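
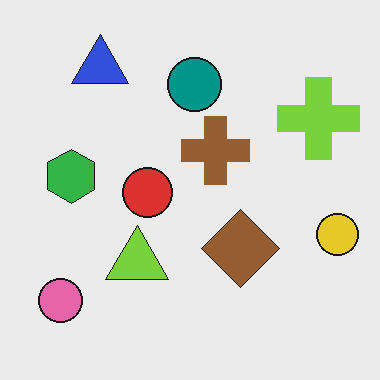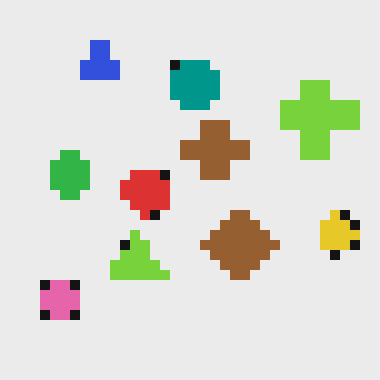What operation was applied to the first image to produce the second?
The second image is the first coarsely pixelated.

Shapes are reduced to large square blocks; fine edges and outlines are lost — a downscale-then-upscale (mosaic) effect.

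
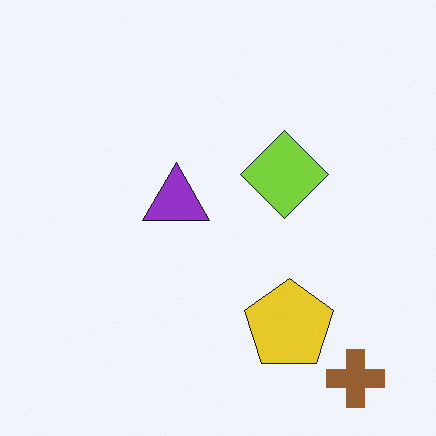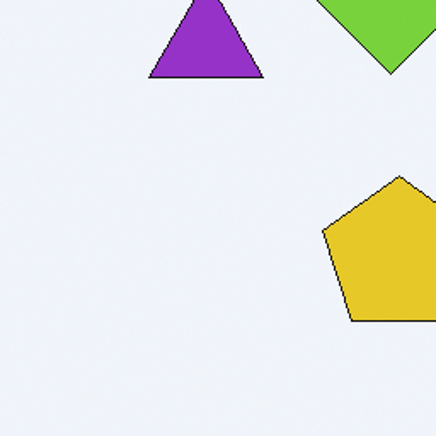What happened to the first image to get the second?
The transformation is: cropped tightly and scaled back up.

The visible shapes are larger and the field of view is narrower; shapes near the original edges may be partly or wholly outside the frame — a crop-and-rescale.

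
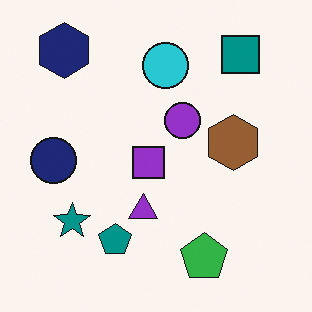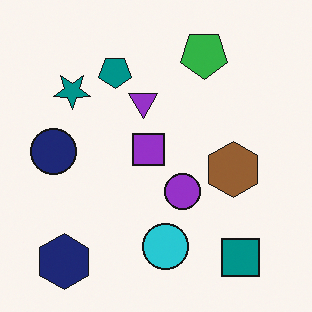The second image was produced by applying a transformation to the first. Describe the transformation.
It was flipped vertically (top ↔ bottom).

The navy hexagon is in the top-left of the first image and the bottom-left of the second — shapes on opposite sides of the horizontal midline have swapped in a mirror flip.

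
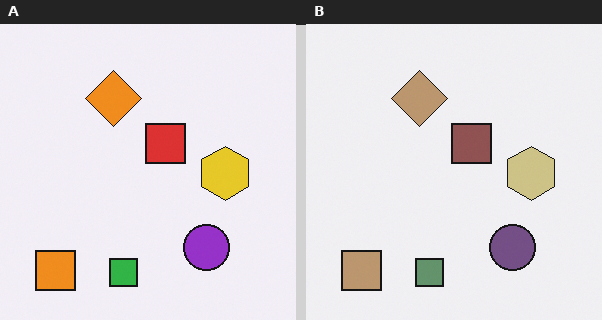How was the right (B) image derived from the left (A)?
This is the original image heavily desaturated.

All colors are more muted and greyish — a global saturation change.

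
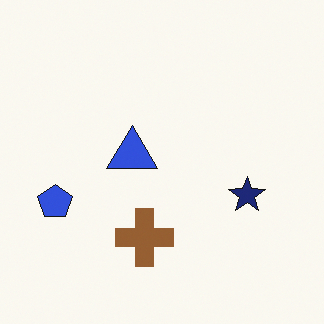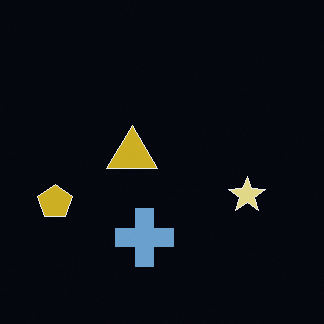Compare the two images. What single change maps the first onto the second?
The second image is the first color-inverted (negative).

The light background has become dark and every shape's color is its complement — a photographic negative.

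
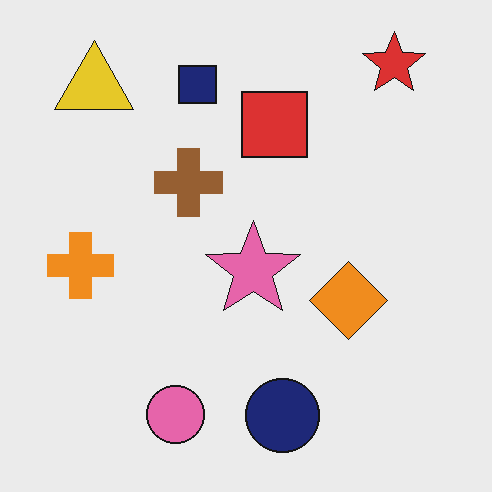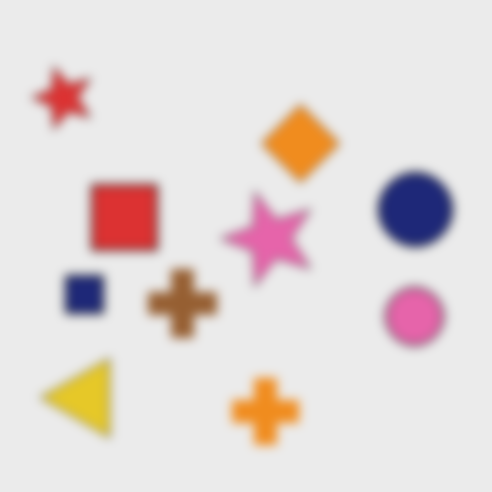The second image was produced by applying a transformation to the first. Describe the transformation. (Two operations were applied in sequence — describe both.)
It was rotated 90° counter-clockwise, then heavily blurred.

The red star sits in the top-right of the first image and the top-left of the second — consistent with a whole-image 90° counter-clockwise rotation. Shape edges and outlines are uniformly softened across the whole image.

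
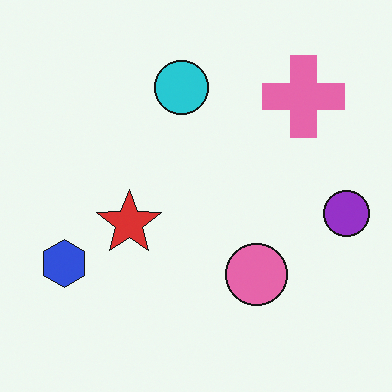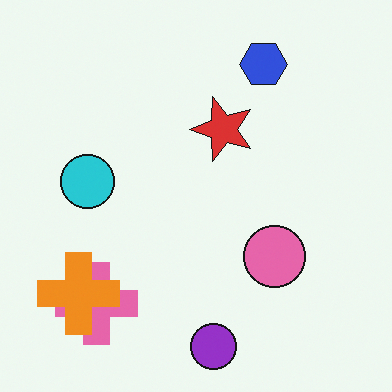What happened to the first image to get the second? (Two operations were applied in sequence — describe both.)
This is the original image transposed (reflected across the top-left ↔ bottom-right diagonal), then overlaid with an additional orange cross.

Shapes have swapped their row and column positions — what was in the top-right is now in the bottom-left — a diagonal reflection. An orange cross appears in the second image that is absent from the first.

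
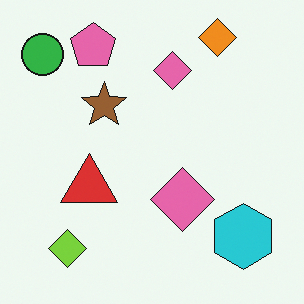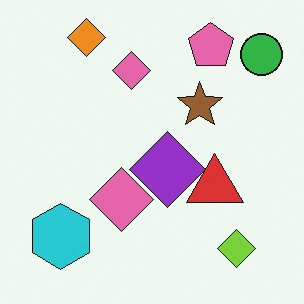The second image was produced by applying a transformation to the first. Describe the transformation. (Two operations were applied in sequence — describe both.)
The image was flipped horizontally (left ↔ right), then overlaid with an additional purple diamond.

The green circle is in the top-left of the first image and the top-right of the second — shapes on opposite sides of the vertical midline have swapped in a mirror flip. A purple diamond appears in the second image that is absent from the first.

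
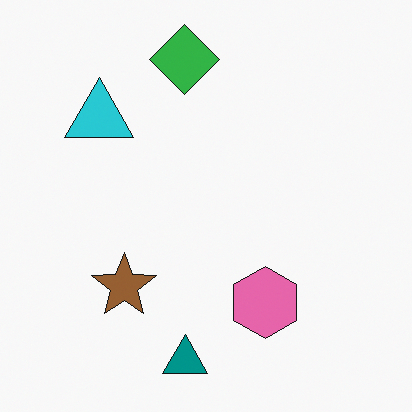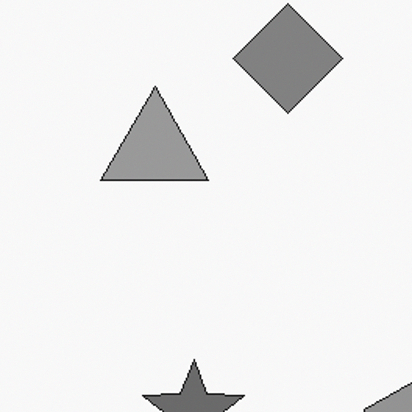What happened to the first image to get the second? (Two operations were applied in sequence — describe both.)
The second image is the first converted to grayscale, then cropped to a modestly smaller region and rescaled.

All color is removed — every shape is now a shade of grey. The visible shapes are larger and the field of view is narrower; shapes near the original edges may be partly or wholly outside the frame — a crop-and-rescale.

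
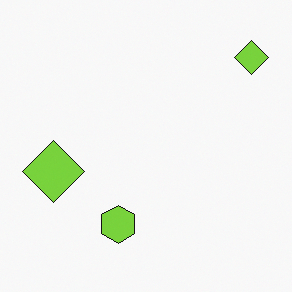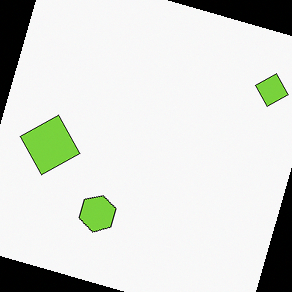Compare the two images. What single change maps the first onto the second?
The second image is the first rotated clockwise by a clearly visible amount.

Every shape is tilted by the same angle and the image corners show triangular fill wedges — a whole-image rotation by a non-right angle.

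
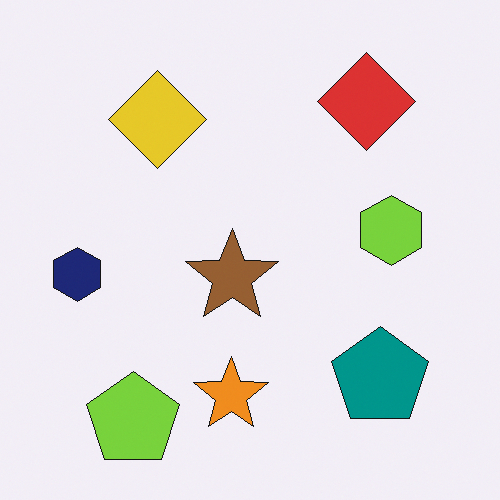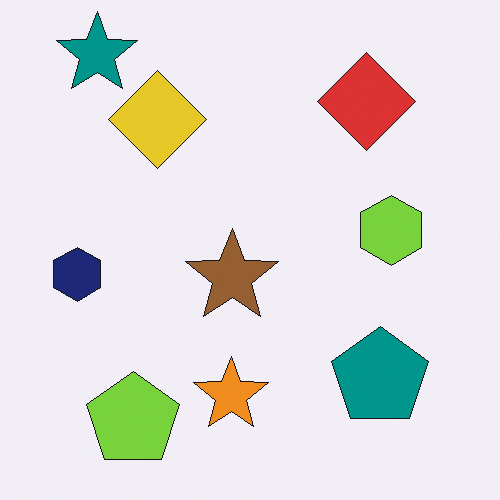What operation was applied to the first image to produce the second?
It was overlaid with an additional teal star.

A teal star appears in the second image that is absent from the first.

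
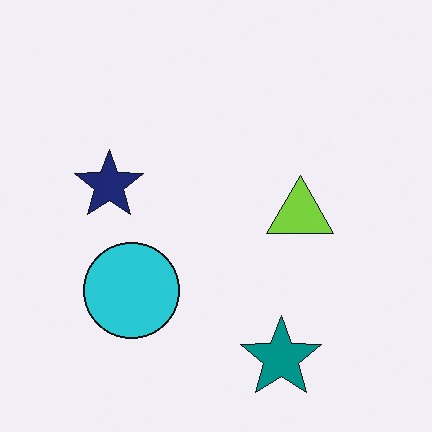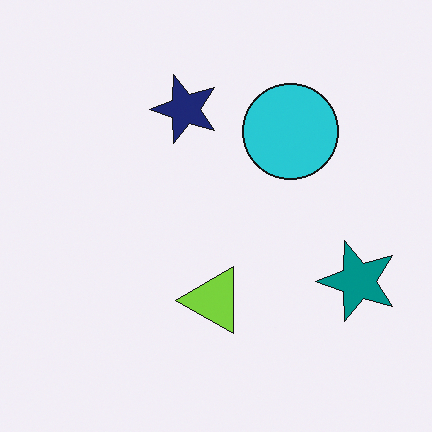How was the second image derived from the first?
This is the original image transposed (reflected across the top-left ↔ bottom-right diagonal).

Shapes have swapped their row and column positions — what was in the top-right is now in the bottom-left — a diagonal reflection.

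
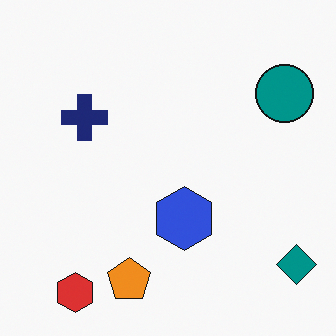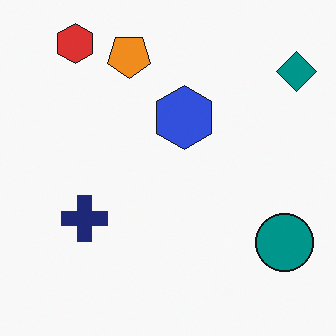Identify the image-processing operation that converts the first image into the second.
The second image is the first flipped vertically (top ↔ bottom).

The red hexagon is in the bottom-left of the first image and the top-left of the second — shapes on opposite sides of the horizontal midline have swapped in a mirror flip.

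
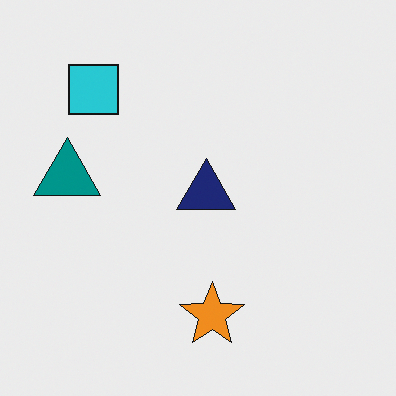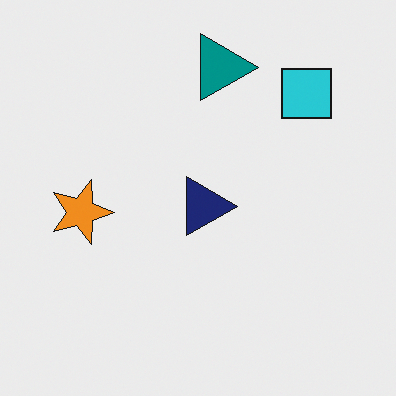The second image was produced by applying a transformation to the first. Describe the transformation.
The image was rotated 90° clockwise.

The cyan square sits in the top-left of the first image and the top-right of the second — consistent with a whole-image 90° clockwise rotation.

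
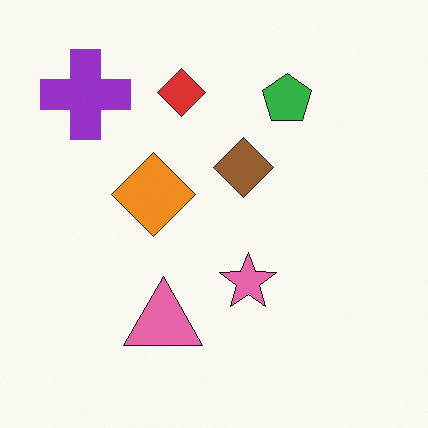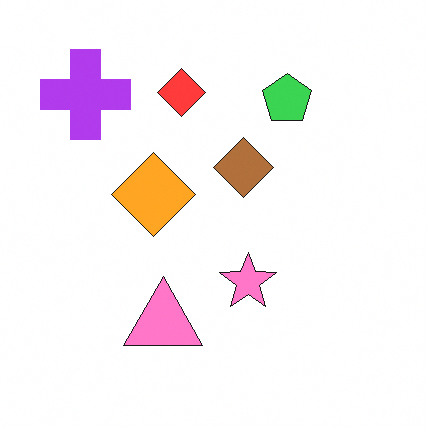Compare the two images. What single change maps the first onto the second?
It was slightly brightened.

Every pixel — background and shapes alike — is uniformly brightened.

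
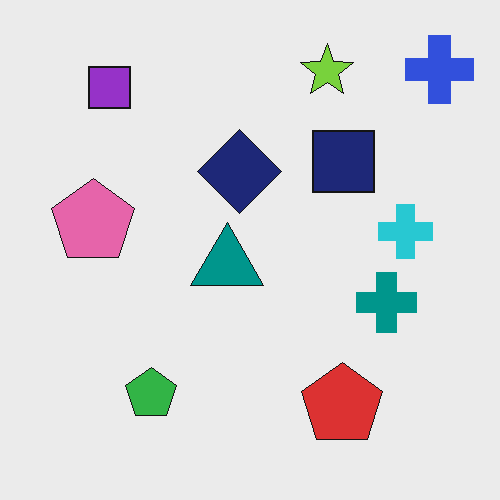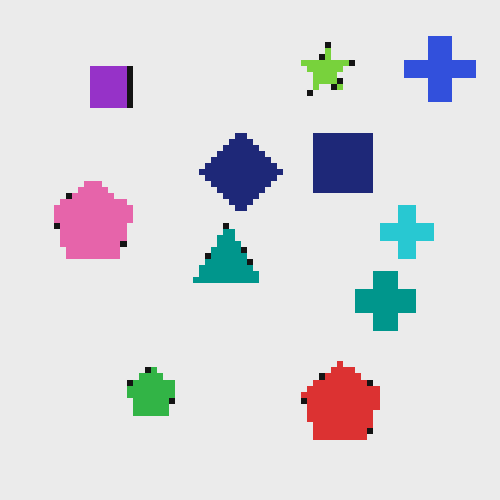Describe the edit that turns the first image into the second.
The transformation is: moderately pixelated.

Shapes are reduced to large square blocks; fine edges and outlines are lost — a downscale-then-upscale (mosaic) effect.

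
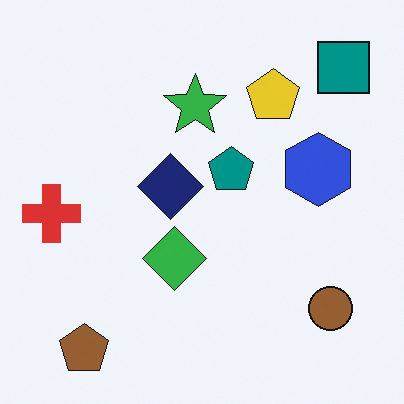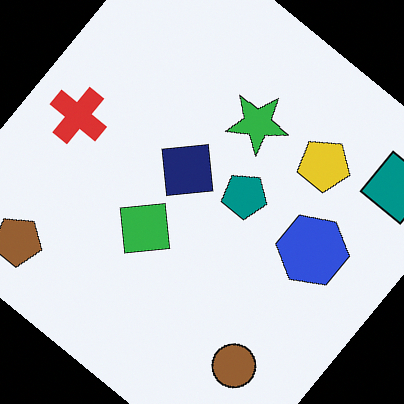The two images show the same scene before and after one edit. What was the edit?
This is the original image rotated clockwise by a large amount — several tens of degrees.

Every shape is tilted by the same angle and the image corners show triangular fill wedges — a whole-image rotation by a non-right angle.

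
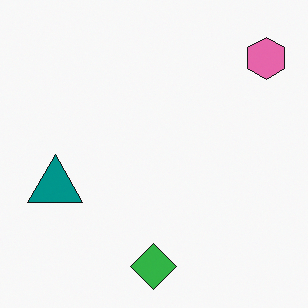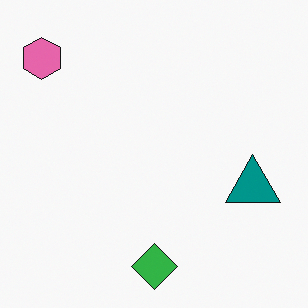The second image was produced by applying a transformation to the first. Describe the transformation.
The image was flipped horizontally (left ↔ right).

The pink hexagon is in the top-right of the first image and the top-left of the second — shapes on opposite sides of the vertical midline have swapped in a mirror flip.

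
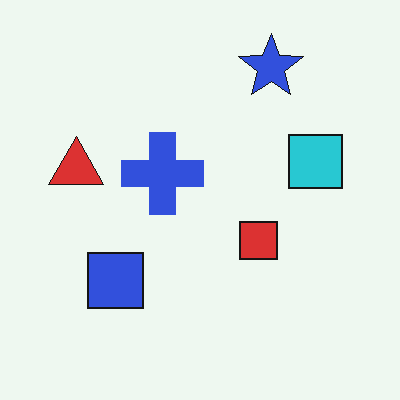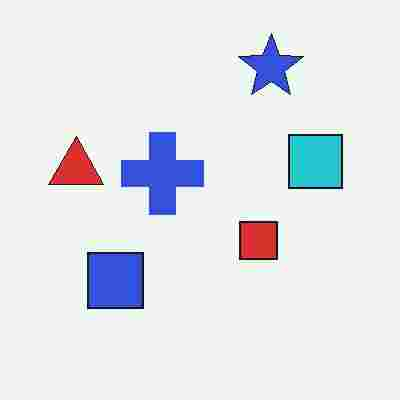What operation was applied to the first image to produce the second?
The transformation is: heavily JPEG-compressed with obvious blocking artifacts.

Blocky 8×8 compression artifacts appear around shape edges and the flat background shows ringing — characteristic JPEG degradation.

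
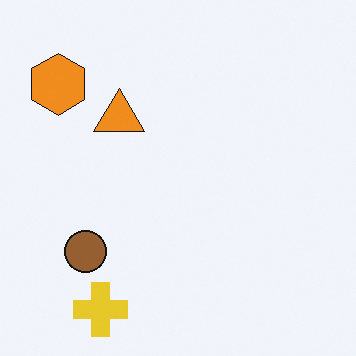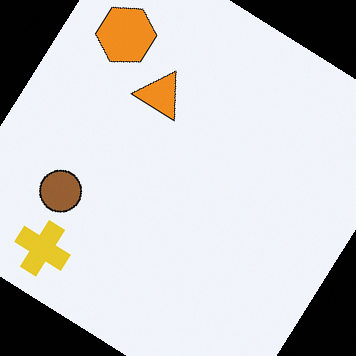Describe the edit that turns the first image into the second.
Rotated clockwise by a large amount — several tens of degrees.

Every shape is tilted by the same angle and the image corners show triangular fill wedges — a whole-image rotation by a non-right angle.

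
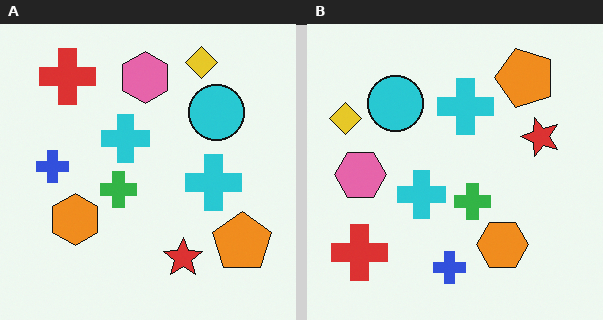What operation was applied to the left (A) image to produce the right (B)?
It was rotated 90° counter-clockwise.

The red cross sits in the top-left of the left (A) image and the bottom-left of the right (B) — consistent with a whole-image 90° counter-clockwise rotation.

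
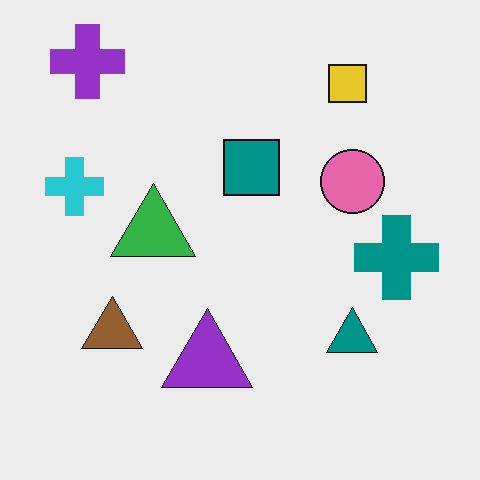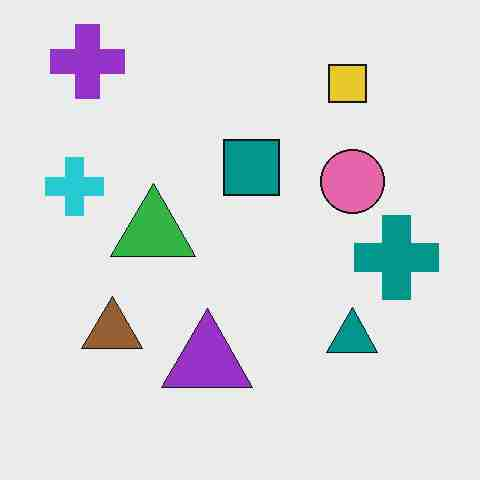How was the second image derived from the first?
The second image is the first heavily JPEG-compressed with obvious blocking artifacts.

Blocky 8×8 compression artifacts appear around shape edges and the flat background shows ringing — characteristic JPEG degradation.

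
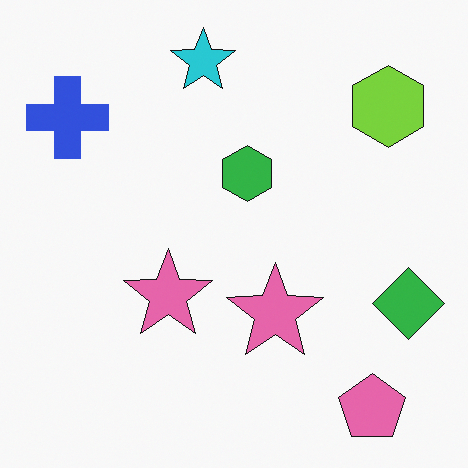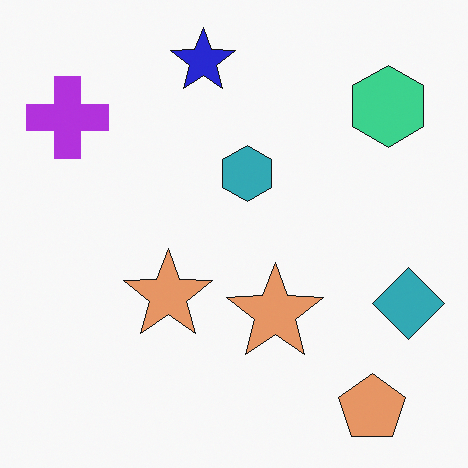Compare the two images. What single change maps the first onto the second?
The second image is the first hue-shifted by a small amount.

Every shape's color has rotated by the same amount around the hue wheel — a uniform hue shift.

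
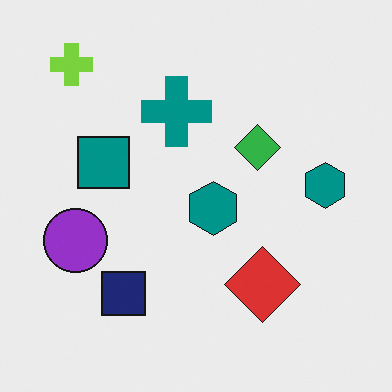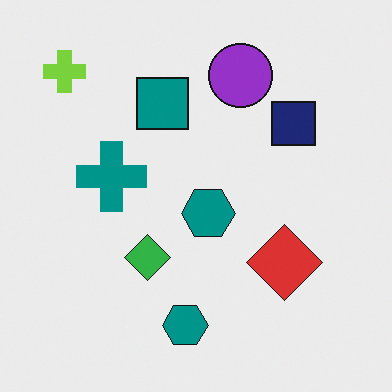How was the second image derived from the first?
It was transposed (reflected across the top-left ↔ bottom-right diagonal).

Shapes have swapped their row and column positions — what was in the top-right is now in the bottom-left — a diagonal reflection.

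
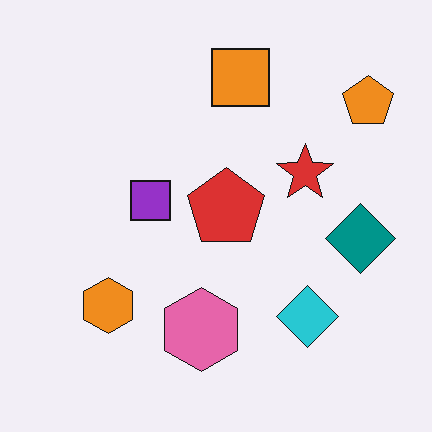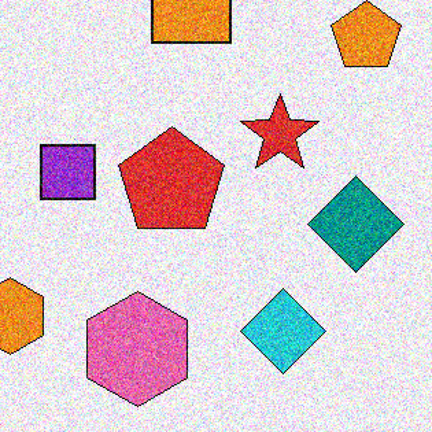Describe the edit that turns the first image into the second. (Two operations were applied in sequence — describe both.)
The second image is the first degraded with strong gaussian noise, then cropped slightly and scaled back up.

Random speckle covers the whole image, including the flat background. The visible shapes are larger and the field of view is narrower; shapes near the original edges may be partly or wholly outside the frame — a crop-and-rescale.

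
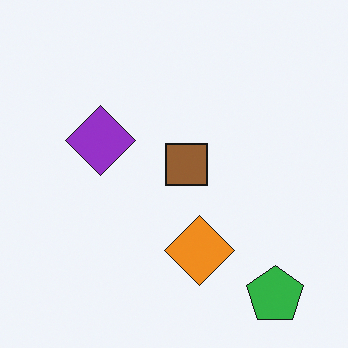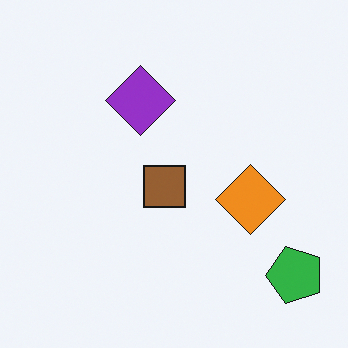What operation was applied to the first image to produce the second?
Transposed (reflected across the top-left ↔ bottom-right diagonal).

Shapes have swapped their row and column positions — what was in the top-right is now in the bottom-left — a diagonal reflection.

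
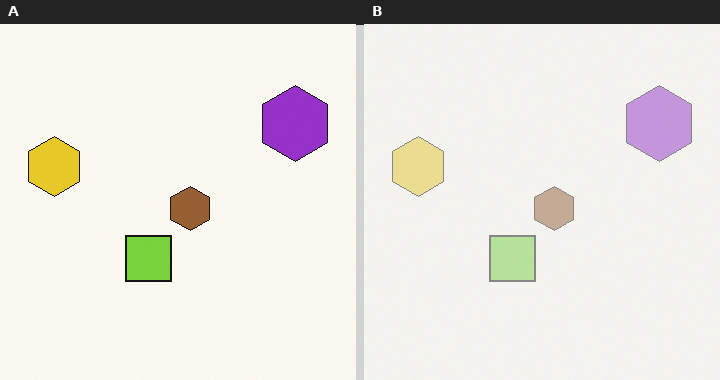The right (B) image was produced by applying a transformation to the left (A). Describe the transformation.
The transformation is: washed out (contrast reduced).

Tones are pushed toward mid-grey across the whole image — a global contrast change.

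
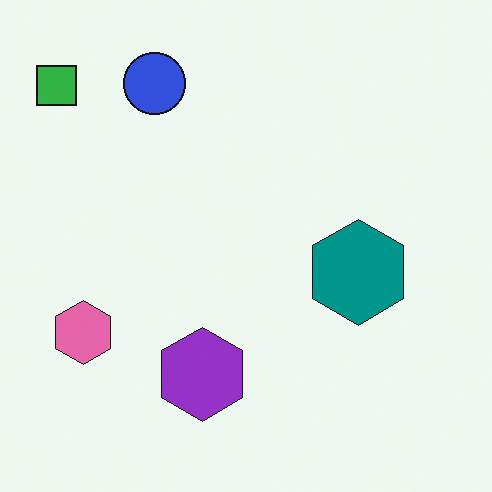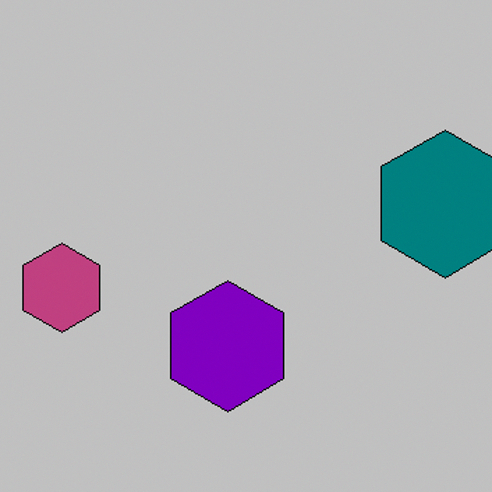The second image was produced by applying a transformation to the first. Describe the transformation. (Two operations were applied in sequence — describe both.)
It was heavily posterized to just a handful of flat colors, then cropped to a modestly smaller region and rescaled.

Each flat color has snapped to a coarser quantized level — most visibly, the near-white background has dropped to a flat grey. The visible shapes are larger and the field of view is narrower; shapes near the original edges may be partly or wholly outside the frame — a crop-and-rescale.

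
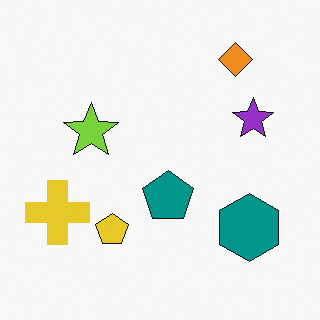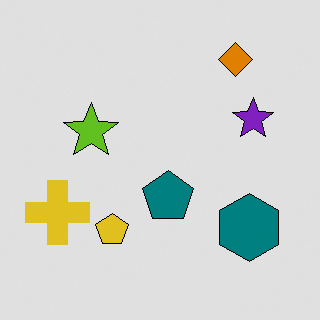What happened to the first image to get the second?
The second image is the first moderately posterized.

Each flat color has snapped to a coarser quantized level — most visibly, the near-white background has dropped to a flat grey.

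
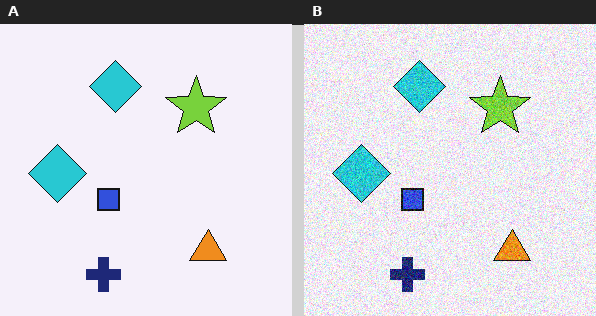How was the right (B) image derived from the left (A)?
This is the original image degraded with visible gaussian noise.

Random speckle covers the whole image, including the flat background.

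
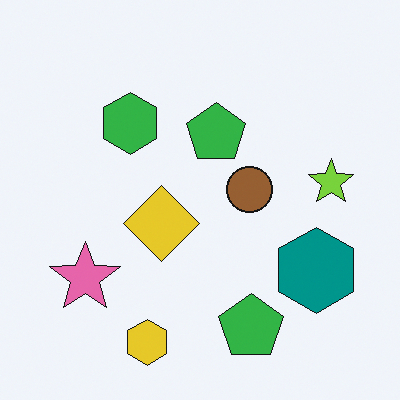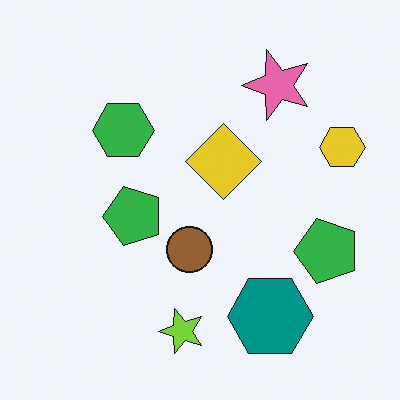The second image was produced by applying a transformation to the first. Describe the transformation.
The transformation is: transposed (reflected across the top-left ↔ bottom-right diagonal).

Shapes have swapped their row and column positions — what was in the top-right is now in the bottom-left — a diagonal reflection.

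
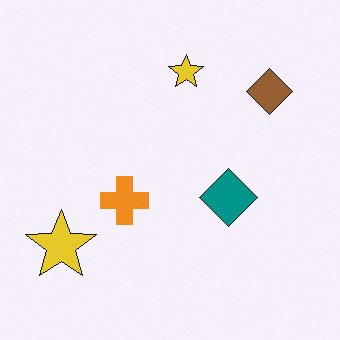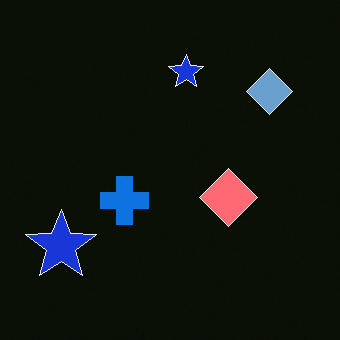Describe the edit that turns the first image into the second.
The image was color-inverted (negative).

The light background has become dark and every shape's color is its complement — a photographic negative.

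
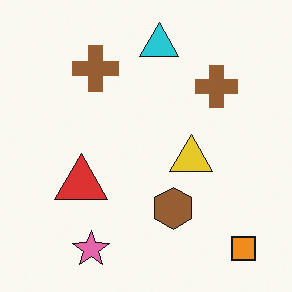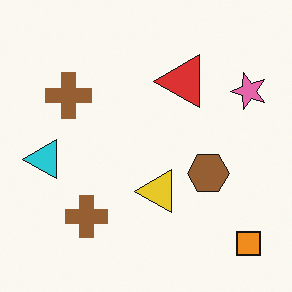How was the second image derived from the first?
This is the original image transposed (reflected across the top-left ↔ bottom-right diagonal).

Shapes have swapped their row and column positions — what was in the top-right is now in the bottom-left — a diagonal reflection.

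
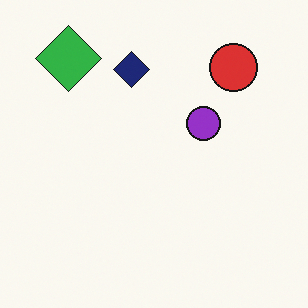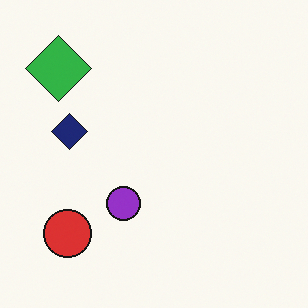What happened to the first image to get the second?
This is the original image transposed (reflected across the top-left ↔ bottom-right diagonal).

Shapes have swapped their row and column positions — what was in the top-right is now in the bottom-left — a diagonal reflection.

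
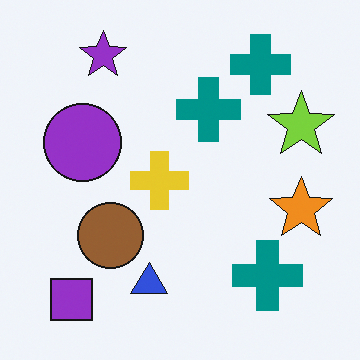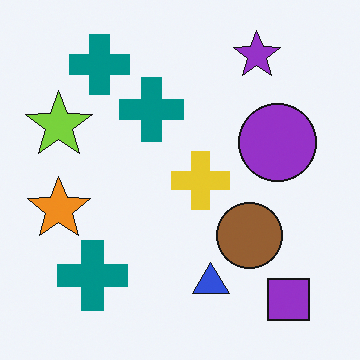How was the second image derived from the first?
The second image is the first flipped horizontally (left ↔ right).

The orange star is in the right of the first image and the left of the second — shapes on opposite sides of the vertical midline have swapped in a mirror flip.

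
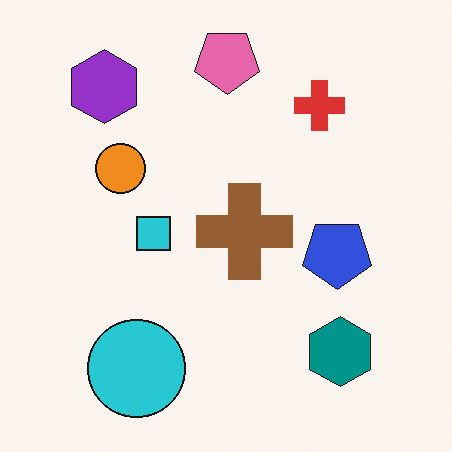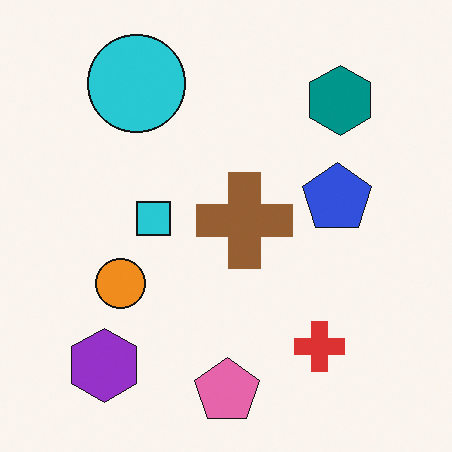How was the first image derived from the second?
This is the original image flipped vertically (top ↔ bottom).

The pink pentagon is in the bottom of the second image and the top of the first — shapes on opposite sides of the horizontal midline have swapped in a mirror flip.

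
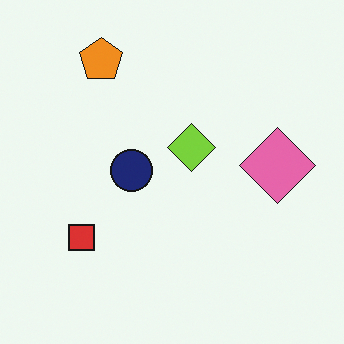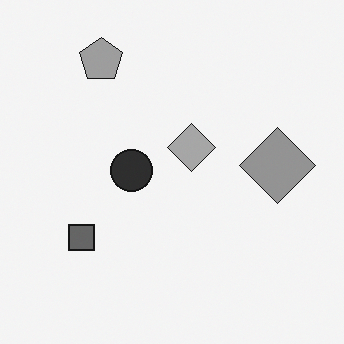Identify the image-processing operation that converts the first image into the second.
Converted to grayscale.

All color is removed — every shape is now a shade of grey.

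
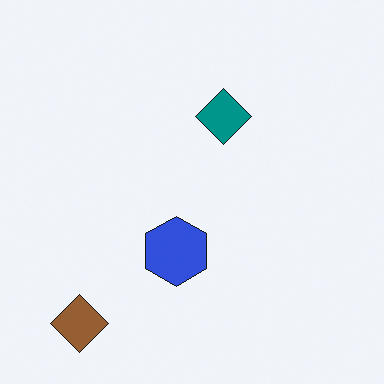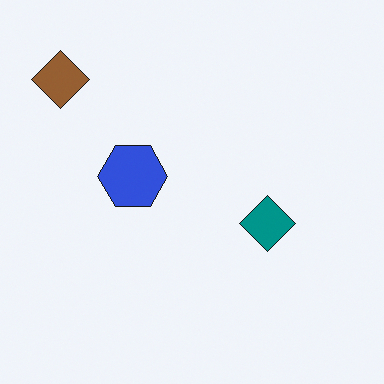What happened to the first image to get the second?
It was rotated 90° clockwise.

The brown diamond sits in the bottom-left of the first image and the top-left of the second — consistent with a whole-image 90° clockwise rotation.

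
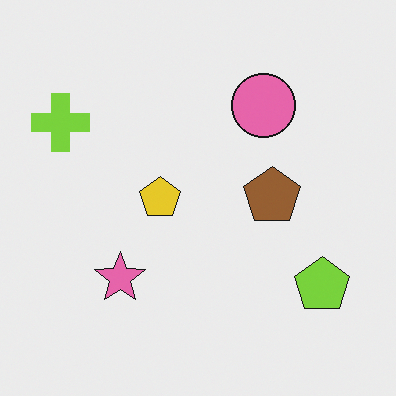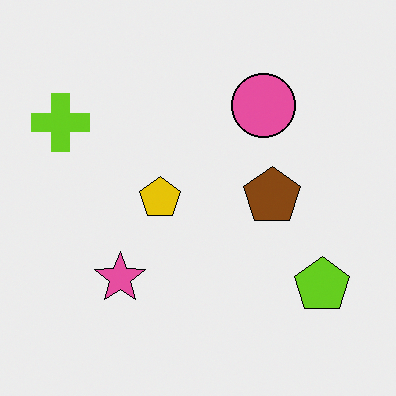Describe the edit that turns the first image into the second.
The image was given slightly increased contrast.

Tones are pushed away from mid-grey across the whole image — a global contrast change.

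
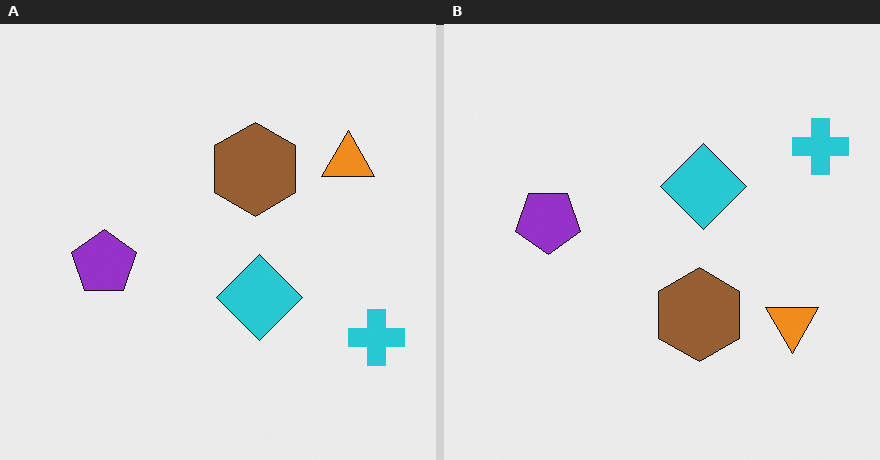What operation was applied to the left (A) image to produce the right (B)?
This is the original image flipped vertically (top ↔ bottom).

The cyan cross is in the bottom-right of the left (A) image and the top-right of the right (B) — shapes on opposite sides of the horizontal midline have swapped in a mirror flip.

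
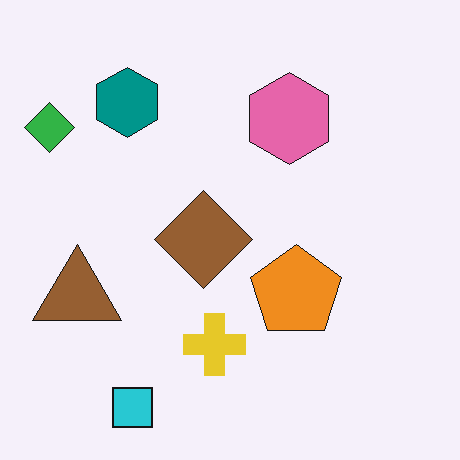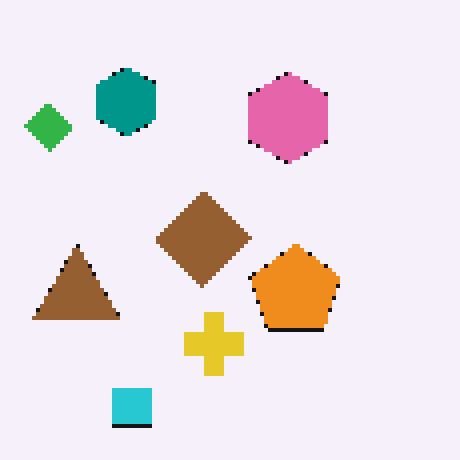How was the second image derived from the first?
Lightly pixelated (a mild mosaic effect).

Shapes are reduced to large square blocks; fine edges and outlines are lost — a downscale-then-upscale (mosaic) effect.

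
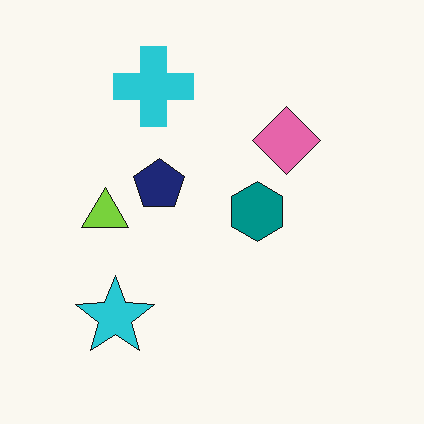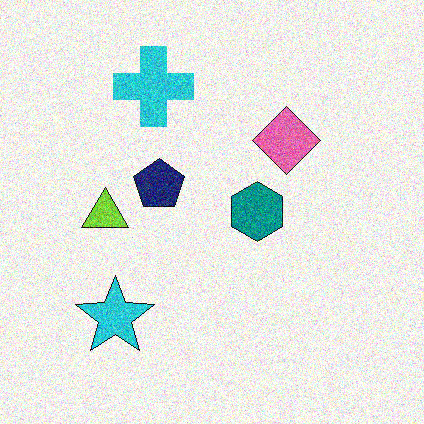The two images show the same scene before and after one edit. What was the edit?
Degraded with strong gaussian noise.

Random speckle covers the whole image, including the flat background.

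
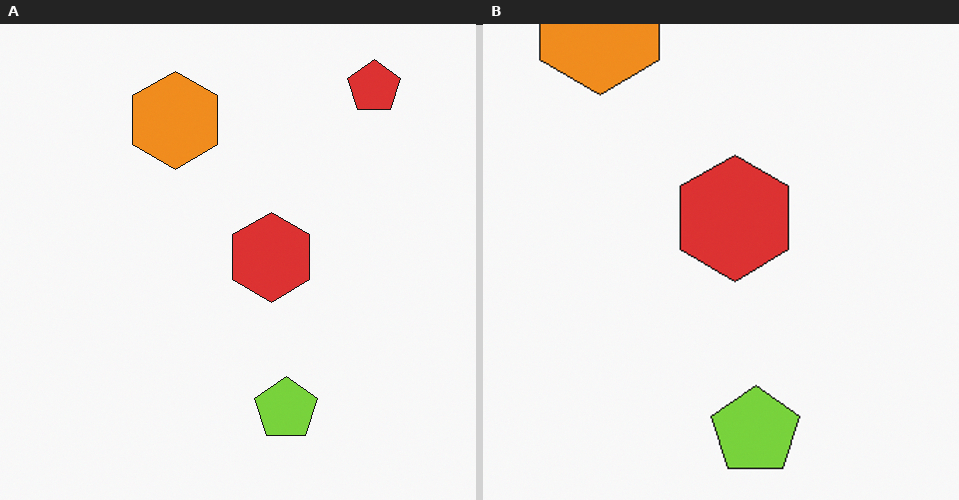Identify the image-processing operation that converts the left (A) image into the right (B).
Cropped slightly and scaled back up.

The visible shapes are larger and the field of view is narrower; shapes near the original edges may be partly or wholly outside the frame — a crop-and-rescale.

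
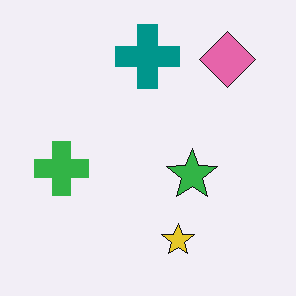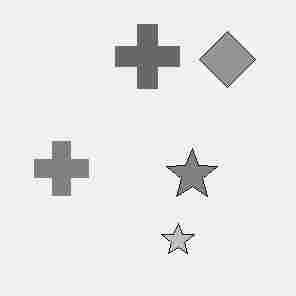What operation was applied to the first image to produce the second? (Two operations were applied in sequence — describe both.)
It was converted to grayscale, then degraded with heavy JPEG compression.

All color is removed — every shape is now a shade of grey. Blocky 8×8 compression artifacts appear around shape edges and the flat background shows ringing — characteristic JPEG degradation.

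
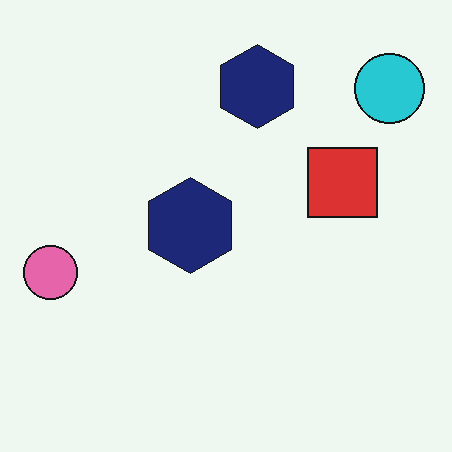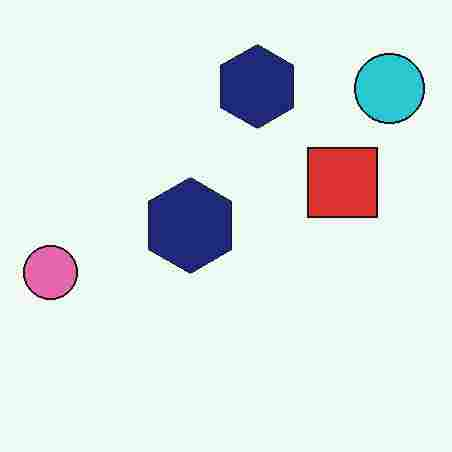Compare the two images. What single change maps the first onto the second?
It was heavily JPEG-compressed with obvious blocking artifacts.

Blocky 8×8 compression artifacts appear around shape edges and the flat background shows ringing — characteristic JPEG degradation.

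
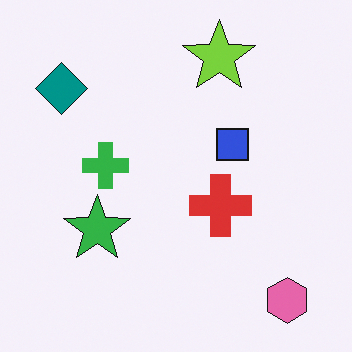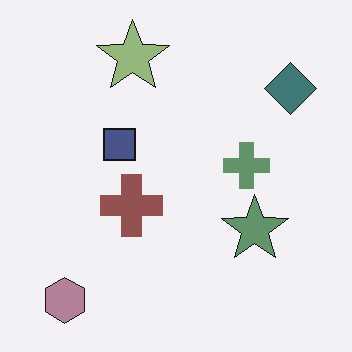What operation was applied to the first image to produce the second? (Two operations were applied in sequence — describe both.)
The second image is the first flipped horizontally (left ↔ right), then heavily desaturated.

The teal diamond is in the top-left of the first image and the top-right of the second — shapes on opposite sides of the vertical midline have swapped in a mirror flip. All colors are more muted and greyish — a global saturation change.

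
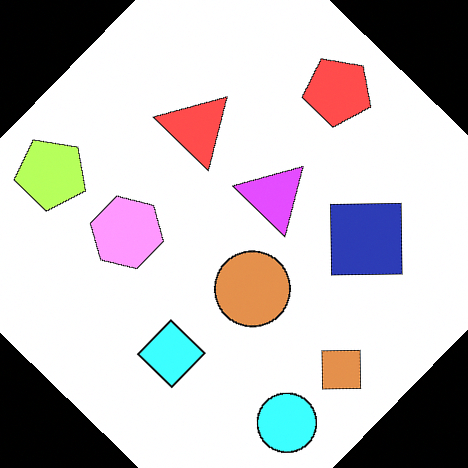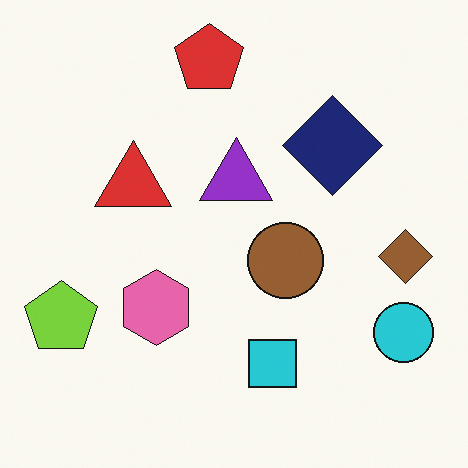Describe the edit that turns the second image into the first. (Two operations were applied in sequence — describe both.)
The image was substantially brightened, then rotated clockwise by a large amount — several tens of degrees.

Every pixel — background and shapes alike — is uniformly brightened. Every shape is tilted by the same angle and the image corners show triangular fill wedges — a whole-image rotation by a non-right angle.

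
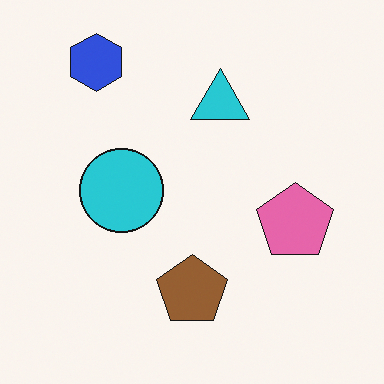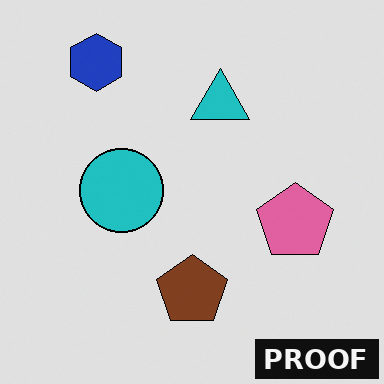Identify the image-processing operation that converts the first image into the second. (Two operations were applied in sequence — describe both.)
The second image is the first posterized to a reduced palette, then watermarked with the text "PROOF" in the lower-right corner.

Each flat color has snapped to a coarser quantized level — most visibly, the near-white background has dropped to a flat grey. A dark label reading "PROOF" appears in the lower-right corner.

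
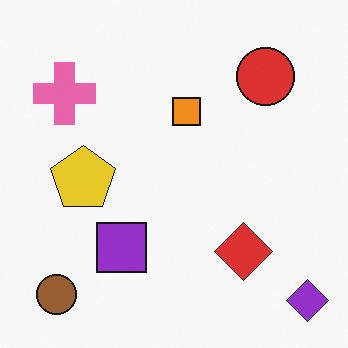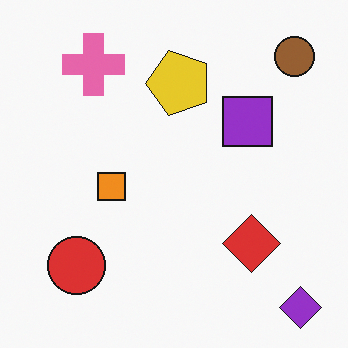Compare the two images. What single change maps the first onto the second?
The second image is the first transposed (reflected across the top-left ↔ bottom-right diagonal).

Shapes have swapped their row and column positions — what was in the top-right is now in the bottom-left — a diagonal reflection.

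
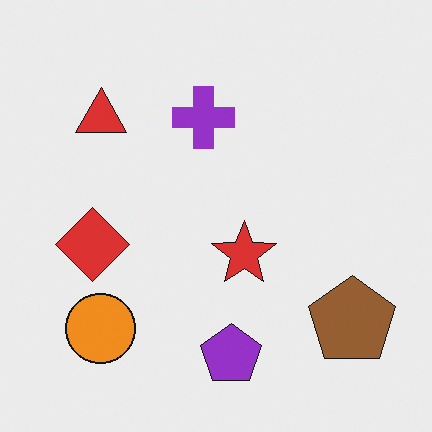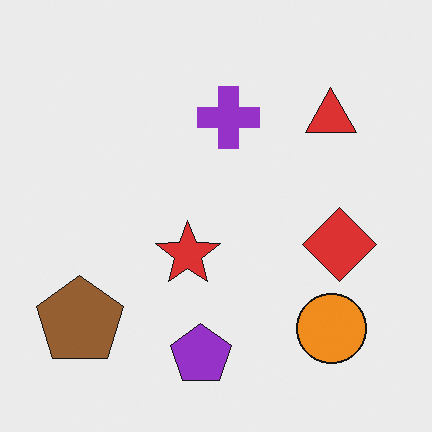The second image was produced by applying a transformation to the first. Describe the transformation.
The image was flipped horizontally (left ↔ right).

The brown pentagon is in the bottom-right of the first image and the bottom-left of the second — shapes on opposite sides of the vertical midline have swapped in a mirror flip.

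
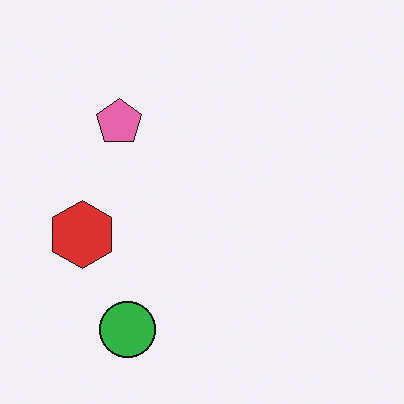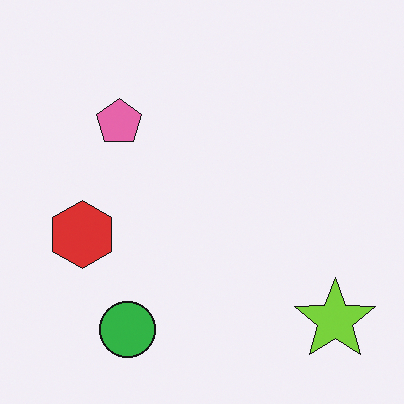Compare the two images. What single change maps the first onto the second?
The image was overlaid with an additional lime star.

A lime star appears in the second image that is absent from the first.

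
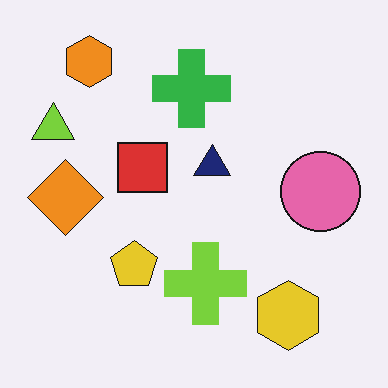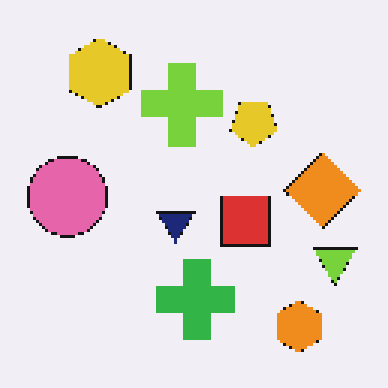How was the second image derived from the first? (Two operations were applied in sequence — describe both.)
The image was rotated 180°, then lightly pixelated (a mild mosaic effect).

The orange hexagon sits in the top-left of the first image and the bottom-right of the second — consistent with a whole-image 180° rotation. Shapes are reduced to large square blocks; fine edges and outlines are lost — a downscale-then-upscale (mosaic) effect.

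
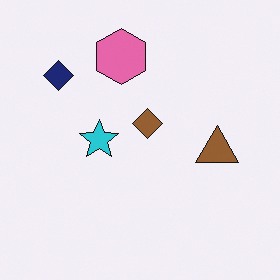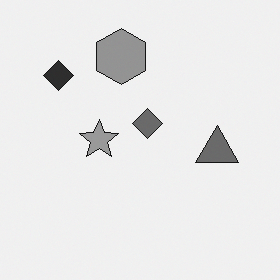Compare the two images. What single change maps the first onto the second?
This is the original image converted to grayscale.

All color is removed — every shape is now a shade of grey.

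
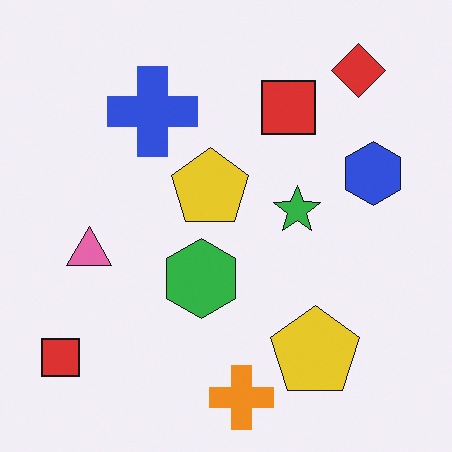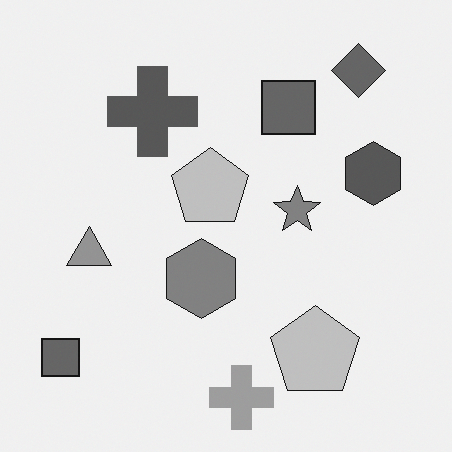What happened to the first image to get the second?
The transformation is: converted to grayscale.

All color is removed — every shape is now a shade of grey.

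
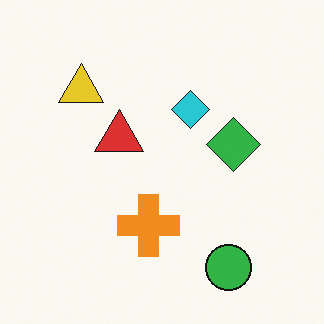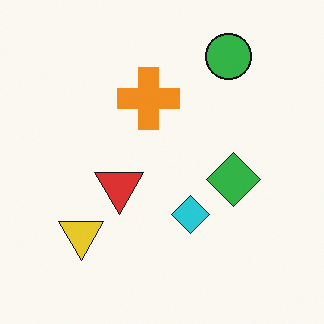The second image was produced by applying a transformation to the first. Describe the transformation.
It was flipped vertically (top ↔ bottom).

The green circle is in the bottom-right of the first image and the top-right of the second — shapes on opposite sides of the horizontal midline have swapped in a mirror flip.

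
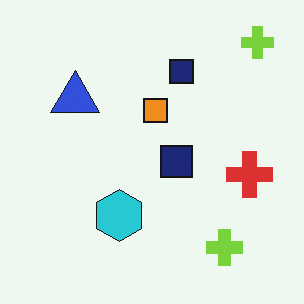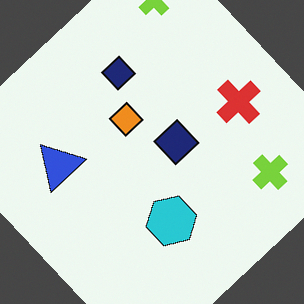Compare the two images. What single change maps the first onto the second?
This is the original image rotated counter-clockwise by a large amount — several tens of degrees.

Every shape is tilted by the same angle and the image corners show triangular fill wedges — a whole-image rotation by a non-right angle.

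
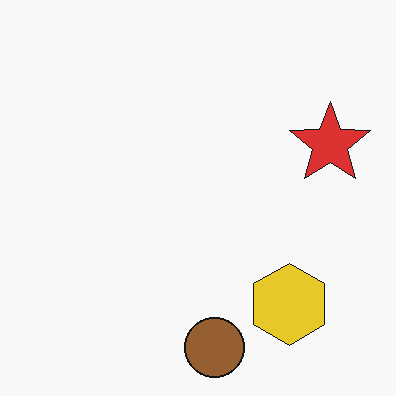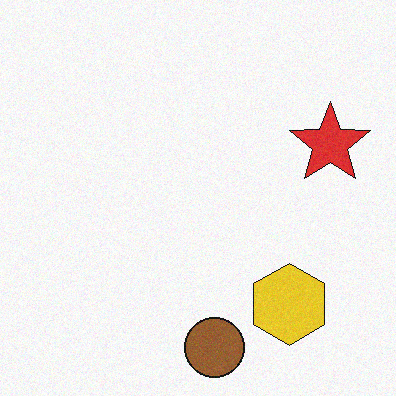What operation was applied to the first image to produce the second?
The image was degraded with a light layer of grain.

Random speckle covers the whole image, including the flat background.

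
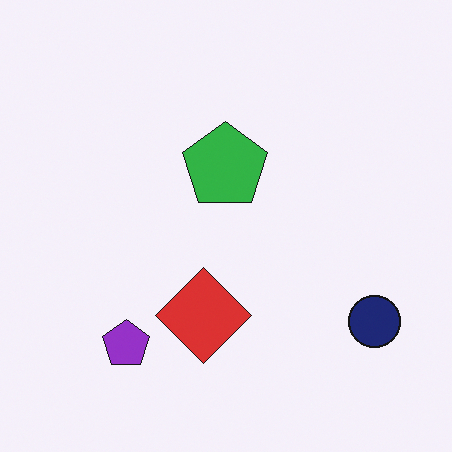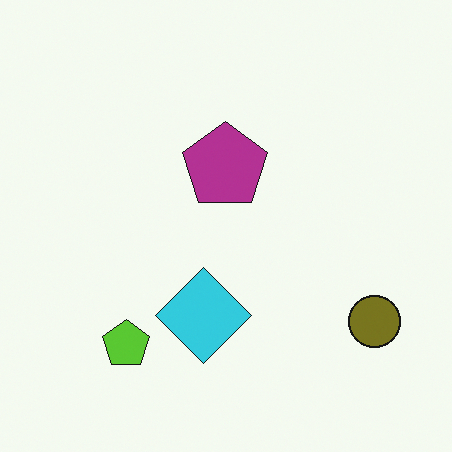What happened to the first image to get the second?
This is the original image hue-shifted by a large amount.

Every shape's color has rotated by the same amount around the hue wheel — a uniform hue shift.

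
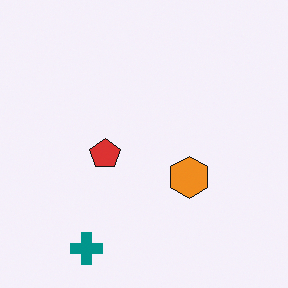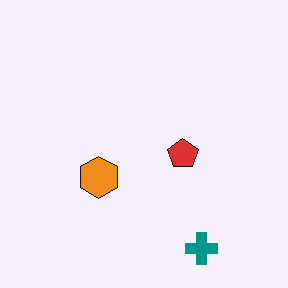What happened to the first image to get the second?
The image was flipped horizontally (left ↔ right).

The teal cross is in the bottom-left of the first image and the bottom-right of the second — shapes on opposite sides of the vertical midline have swapped in a mirror flip.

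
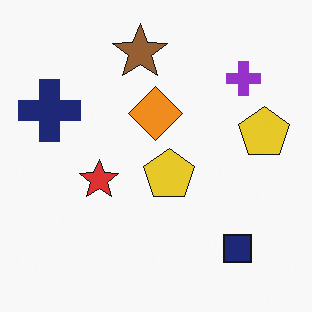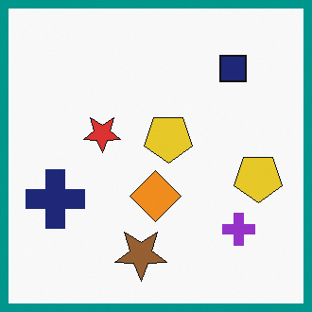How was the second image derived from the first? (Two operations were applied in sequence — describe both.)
Flipped vertically (top ↔ bottom), then framed with a teal border.

The brown star is in the top of the first image and the bottom of the second — shapes on opposite sides of the horizontal midline have swapped in a mirror flip. A solid teal frame runs around the edge of the second image, with the content slightly shrunk inside it.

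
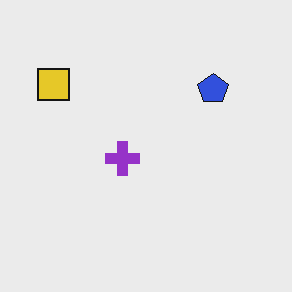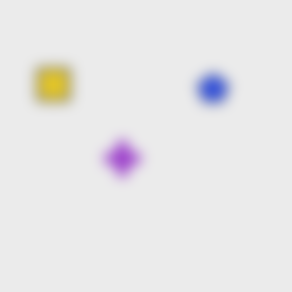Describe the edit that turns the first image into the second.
This is the original image strongly gaussian-blurred.

Shape edges and outlines are uniformly softened across the whole image.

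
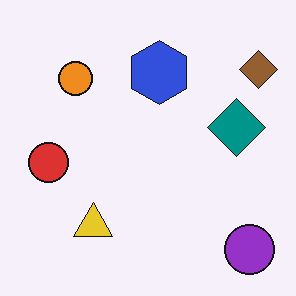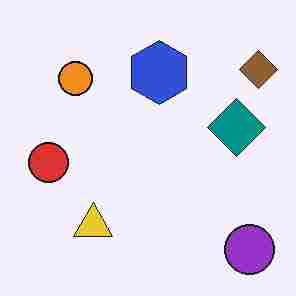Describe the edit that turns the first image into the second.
The transformation is: heavily JPEG-compressed with obvious blocking artifacts.

Blocky 8×8 compression artifacts appear around shape edges and the flat background shows ringing — characteristic JPEG degradation.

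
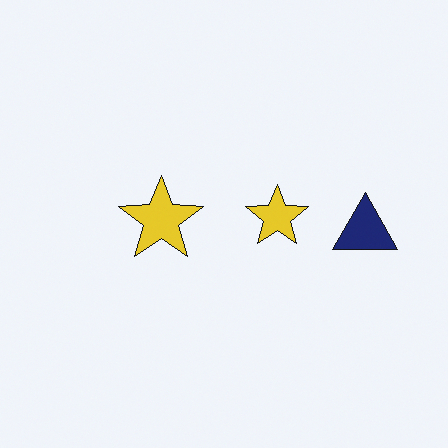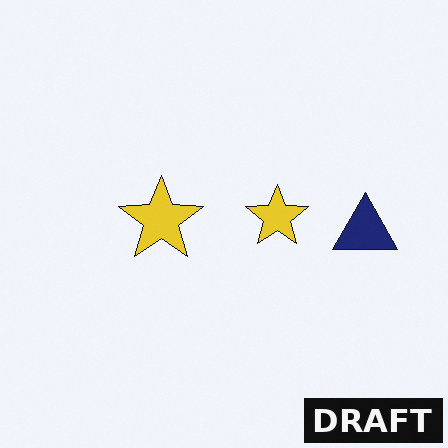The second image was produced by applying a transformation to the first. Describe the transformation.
The transformation is: watermarked with the text "DRAFT" in the lower-right corner.

A dark label reading "DRAFT" appears in the lower-right corner.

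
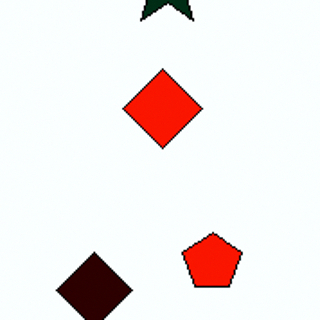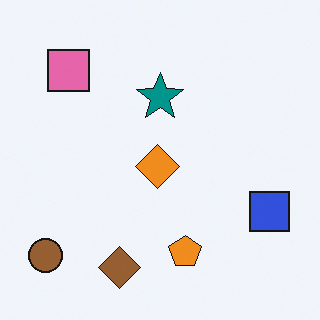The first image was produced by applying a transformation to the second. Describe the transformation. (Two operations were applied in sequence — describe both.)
This is the original image given much higher contrast, then cropped to a noticeably smaller region and rescaled.

Tones are pushed away from mid-grey across the whole image — a global contrast change. The visible shapes are larger and the field of view is narrower; shapes near the original edges may be partly or wholly outside the frame — a crop-and-rescale.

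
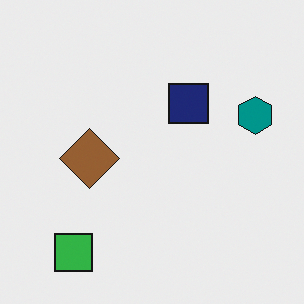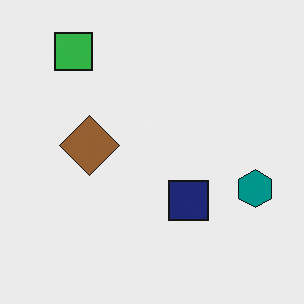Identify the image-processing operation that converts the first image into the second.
This is the original image flipped vertically (top ↔ bottom).

The green square is in the bottom-left of the first image and the top-left of the second — shapes on opposite sides of the horizontal midline have swapped in a mirror flip.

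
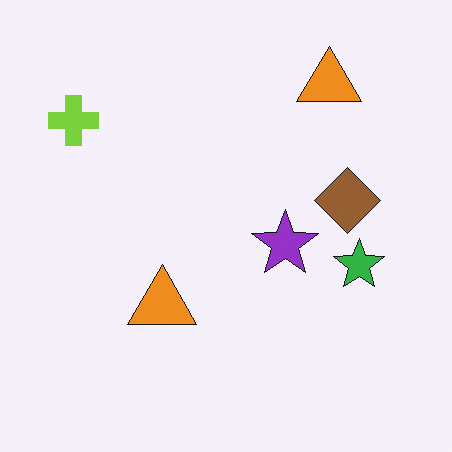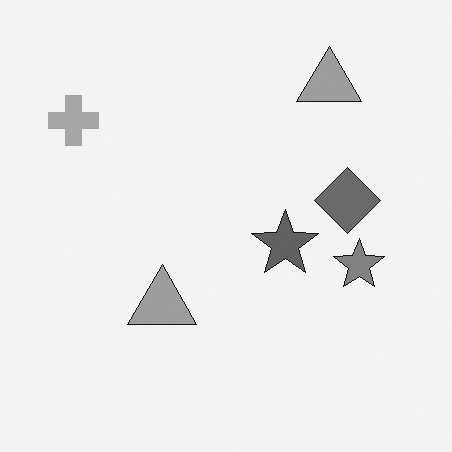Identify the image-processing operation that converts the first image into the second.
The transformation is: converted to grayscale.

All color is removed — every shape is now a shade of grey.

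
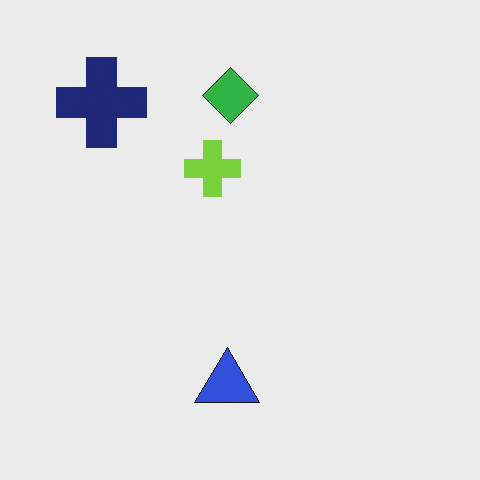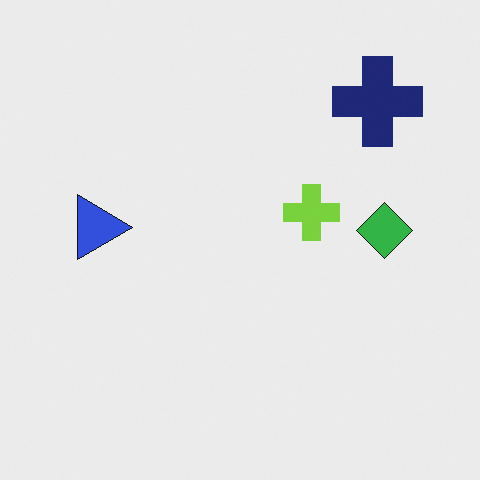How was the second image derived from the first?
This is the original image rotated 90° clockwise.

The navy cross sits in the top-left of the first image and the top-right of the second — consistent with a whole-image 90° clockwise rotation.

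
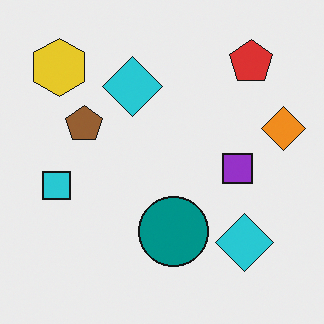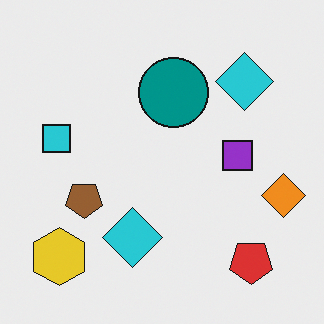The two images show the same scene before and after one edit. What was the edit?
The second image is the first flipped vertically (top ↔ bottom).

The red pentagon is in the top-right of the first image and the bottom-right of the second — shapes on opposite sides of the horizontal midline have swapped in a mirror flip.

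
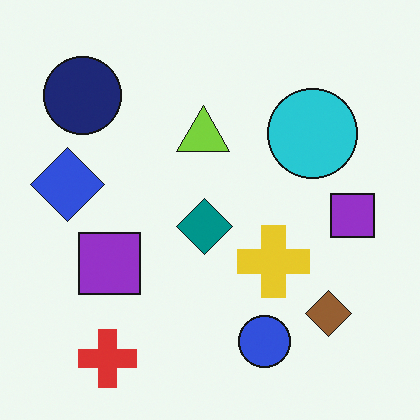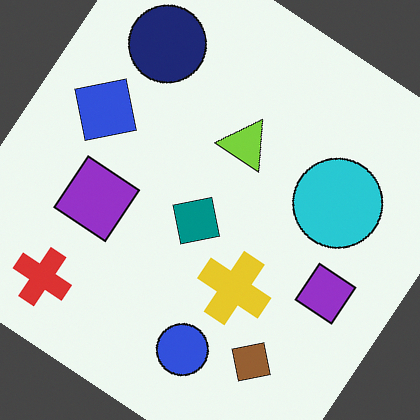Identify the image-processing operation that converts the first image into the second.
It was rotated clockwise by a large amount — several tens of degrees.

Every shape is tilted by the same angle and the image corners show triangular fill wedges — a whole-image rotation by a non-right angle.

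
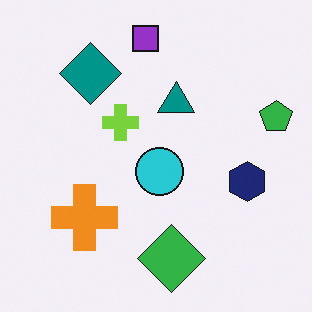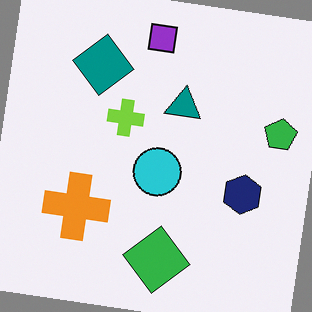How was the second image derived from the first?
This is the original image rotated clockwise by a few degrees.

Every shape is tilted by the same angle and the image corners show triangular fill wedges — a whole-image rotation by a non-right angle.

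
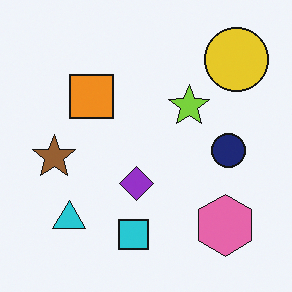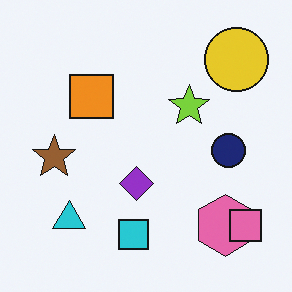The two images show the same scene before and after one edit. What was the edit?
The second image is the first overlaid with an additional pink square.

A pink square appears in the second image that is absent from the first.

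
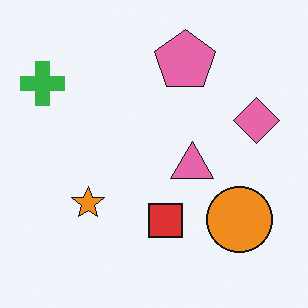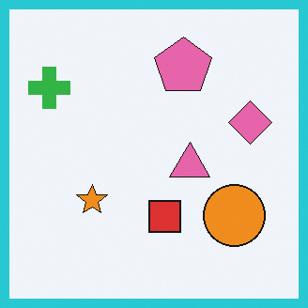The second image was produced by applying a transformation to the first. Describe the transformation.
The second image is the first framed with a cyan border.

A solid cyan frame runs around the edge of the second image, with the content slightly shrunk inside it.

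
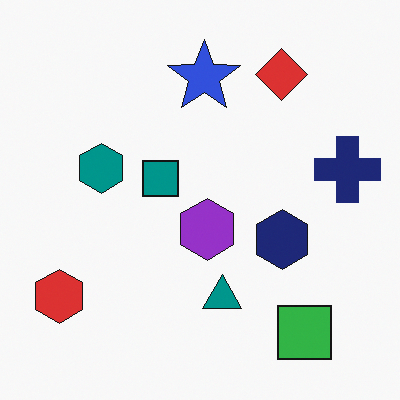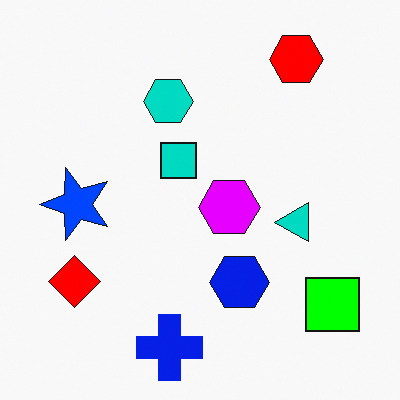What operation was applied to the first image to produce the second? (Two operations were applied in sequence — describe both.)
The second image is the first transposed (reflected across the top-left ↔ bottom-right diagonal), then heavily oversaturated.

Shapes have swapped their row and column positions — what was in the top-right is now in the bottom-left — a diagonal reflection. All colors are more vivid — a global saturation change.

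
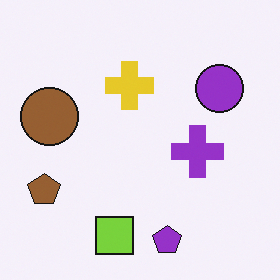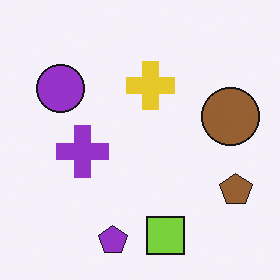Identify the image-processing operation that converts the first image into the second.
The transformation is: flipped horizontally (left ↔ right).

The brown pentagon is in the bottom-left of the first image and the bottom-right of the second — shapes on opposite sides of the vertical midline have swapped in a mirror flip.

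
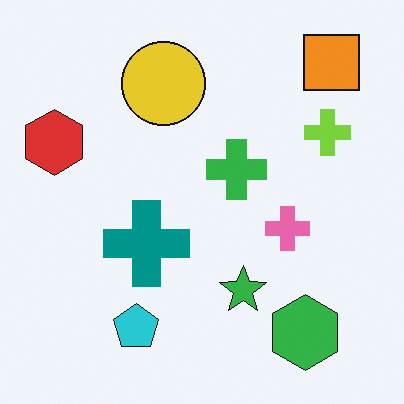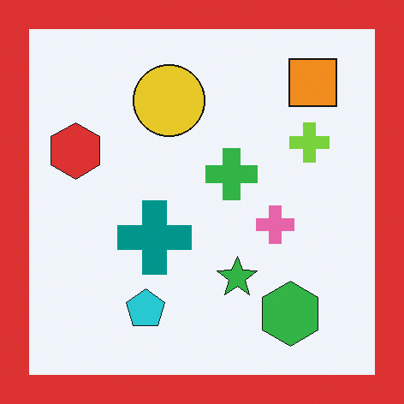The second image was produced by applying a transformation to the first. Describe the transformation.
This is the original image framed with a red border.

A solid red frame runs around the edge of the second image, with the content slightly shrunk inside it.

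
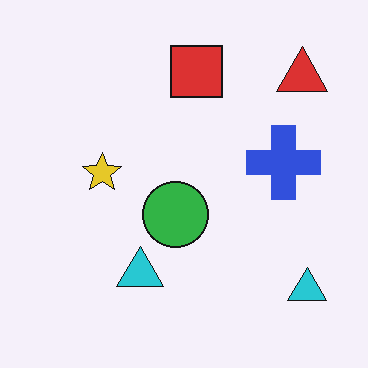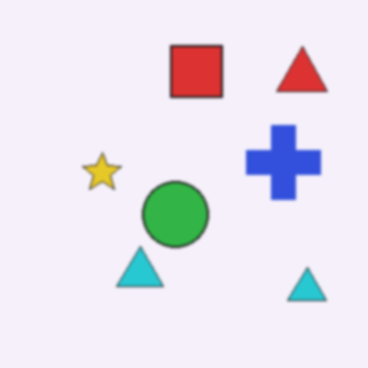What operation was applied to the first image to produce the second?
This is the original image given a subtle gaussian blur.

Shape edges and outlines are uniformly softened across the whole image.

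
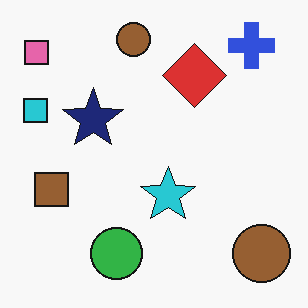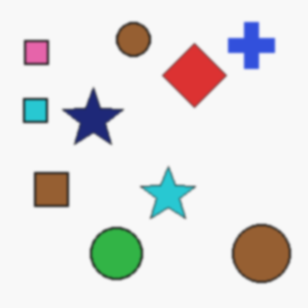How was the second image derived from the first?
The transformation is: lightly blurred.

Shape edges and outlines are uniformly softened across the whole image.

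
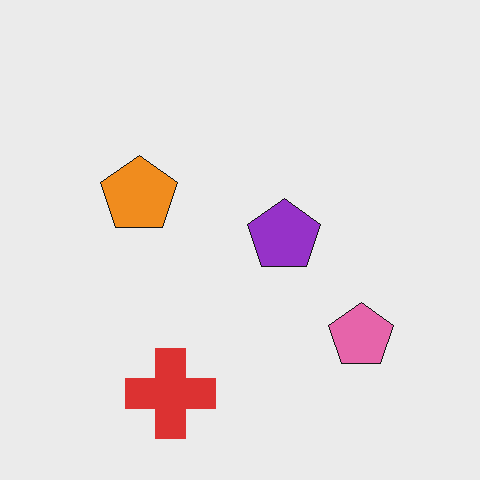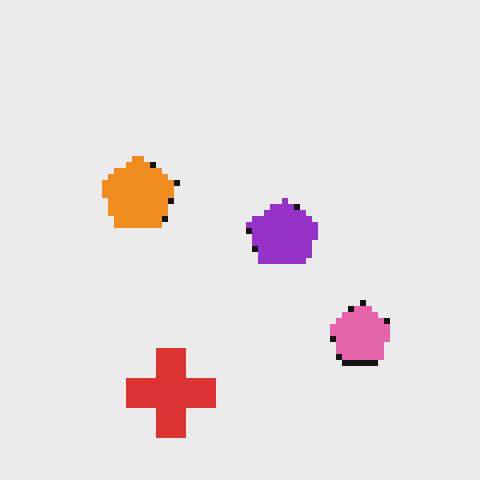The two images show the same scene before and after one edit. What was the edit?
Moderately pixelated.

Shapes are reduced to large square blocks; fine edges and outlines are lost — a downscale-then-upscale (mosaic) effect.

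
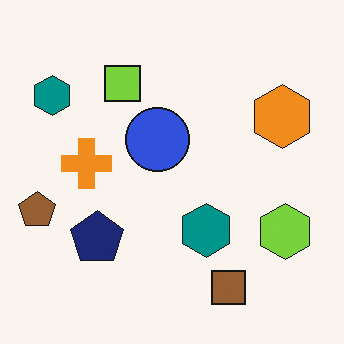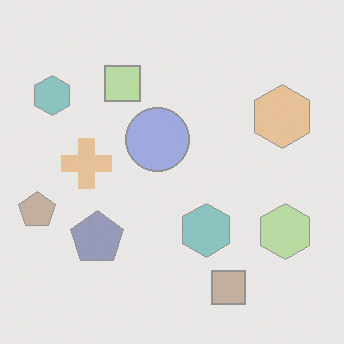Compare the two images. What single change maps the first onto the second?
It was given much lower contrast.

Tones are pushed toward mid-grey across the whole image — a global contrast change.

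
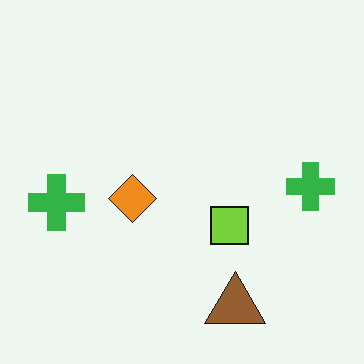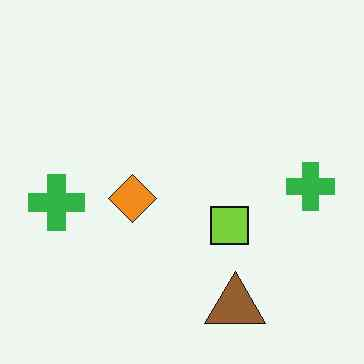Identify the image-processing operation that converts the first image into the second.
The image was given moderate JPEG compression.

Blocky 8×8 compression artifacts appear around shape edges and the flat background shows ringing — characteristic JPEG degradation.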